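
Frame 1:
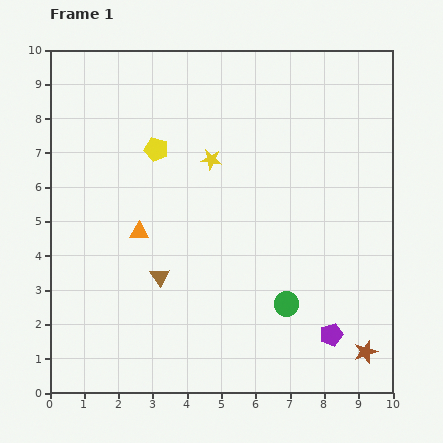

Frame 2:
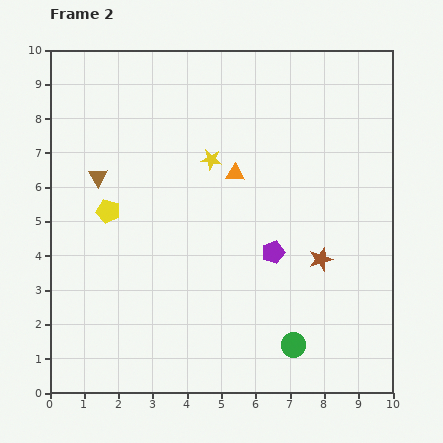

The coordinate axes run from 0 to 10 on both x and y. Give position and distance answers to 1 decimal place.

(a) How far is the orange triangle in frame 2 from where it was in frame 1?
3.3

The orange triangle moved from (2.6, 4.7) to (5.4, 6.4), a distance of √(2.8² + 1.7²) ≈ 3.3.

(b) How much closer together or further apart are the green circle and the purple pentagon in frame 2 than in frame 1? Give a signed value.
+1.2

Distance in frame 1: 1.6. Distance in frame 2: 2.8.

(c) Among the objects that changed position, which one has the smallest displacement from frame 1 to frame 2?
the green circle

(moved 1.2)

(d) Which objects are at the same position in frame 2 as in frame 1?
the yellow star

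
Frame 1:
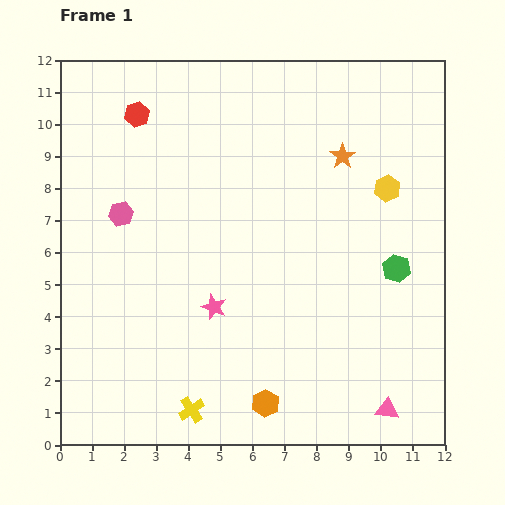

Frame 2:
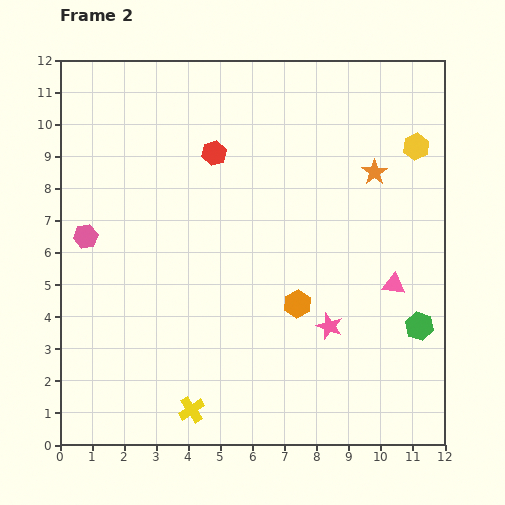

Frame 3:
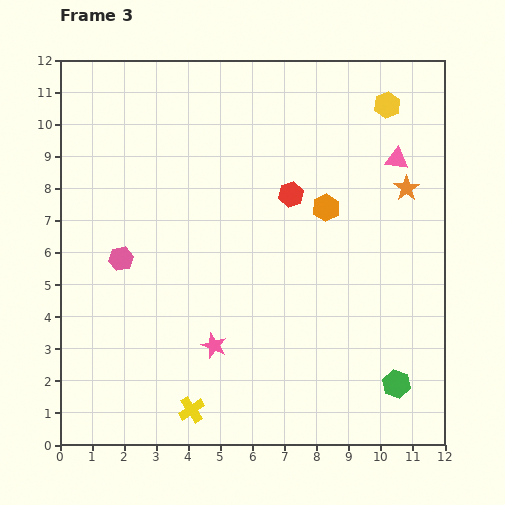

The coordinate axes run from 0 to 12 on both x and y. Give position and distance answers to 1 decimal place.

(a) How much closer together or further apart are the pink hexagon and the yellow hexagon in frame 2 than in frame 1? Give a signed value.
+2.4

Distance in frame 1: 8.3. Distance in frame 2: 10.7.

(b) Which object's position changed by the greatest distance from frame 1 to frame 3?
the pink triangle

(moved 7.8; next 6.4)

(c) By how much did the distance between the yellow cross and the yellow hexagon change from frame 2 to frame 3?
+0.5

Distance in frame 2: 10.8. Distance in frame 3: 11.3.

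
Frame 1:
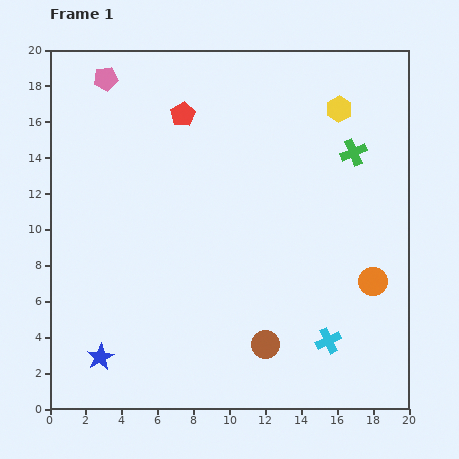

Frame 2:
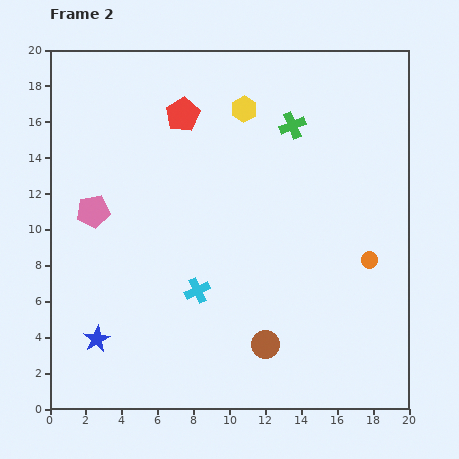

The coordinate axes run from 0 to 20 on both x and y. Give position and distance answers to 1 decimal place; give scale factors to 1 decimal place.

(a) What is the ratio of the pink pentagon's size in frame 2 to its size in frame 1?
1.4×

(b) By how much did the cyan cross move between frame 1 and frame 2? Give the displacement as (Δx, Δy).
(-7.3, 2.8)

The cyan cross was at (15.5, 3.8) in frame 1 and (8.2, 6.6) in frame 2.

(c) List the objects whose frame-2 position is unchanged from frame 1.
the red pentagon, the brown circle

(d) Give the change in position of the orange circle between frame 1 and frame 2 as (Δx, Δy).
(-0.2, 1.2)

The orange circle was at (18.0, 7.1) in frame 1 and (17.8, 8.3) in frame 2.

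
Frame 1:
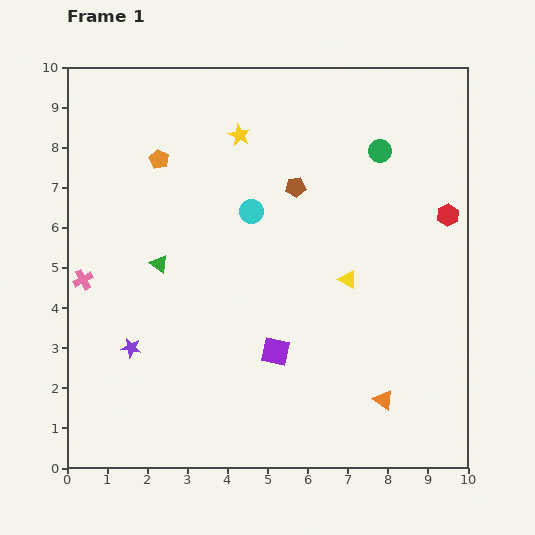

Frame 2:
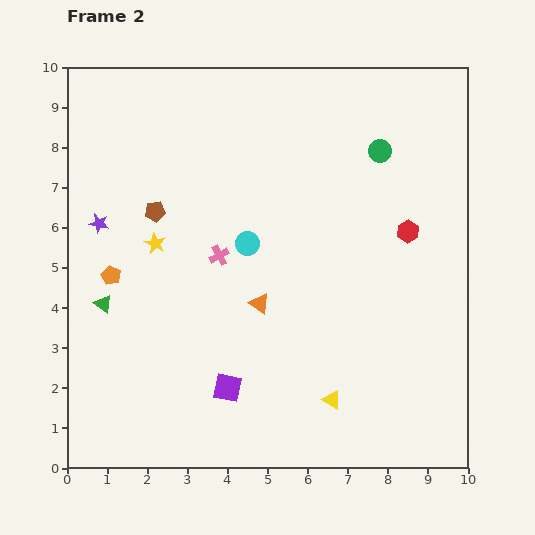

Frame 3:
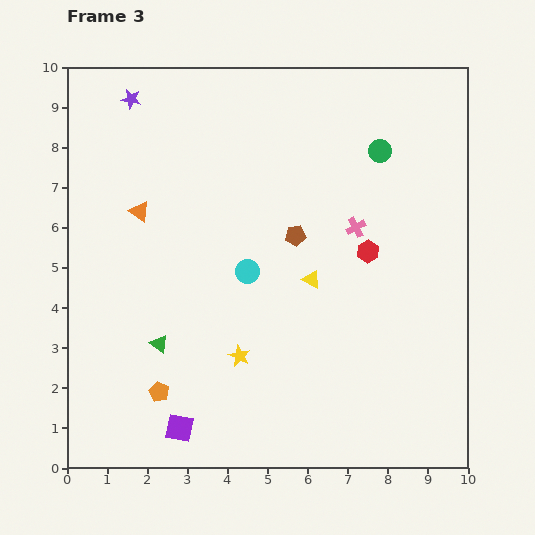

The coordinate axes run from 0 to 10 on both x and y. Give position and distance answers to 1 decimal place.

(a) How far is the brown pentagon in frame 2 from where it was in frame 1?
3.6

The brown pentagon moved from (5.7, 7.0) to (2.2, 6.4), a distance of √(3.5² + 0.6²) ≈ 3.6.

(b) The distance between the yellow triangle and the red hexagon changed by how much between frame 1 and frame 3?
-1.4

Distance in frame 1: 3.0. Distance in frame 3: 1.6.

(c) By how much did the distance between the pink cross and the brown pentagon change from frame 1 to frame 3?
-4.3

Distance in frame 1: 5.8. Distance in frame 3: 1.5.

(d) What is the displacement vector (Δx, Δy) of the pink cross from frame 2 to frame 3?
(3.4, 0.7)

The pink cross was at (3.8, 5.3) in frame 2 and (7.2, 6.0) in frame 3.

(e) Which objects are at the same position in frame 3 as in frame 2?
the green circle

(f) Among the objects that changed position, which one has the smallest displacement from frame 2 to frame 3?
the cyan circle

(moved 0.7)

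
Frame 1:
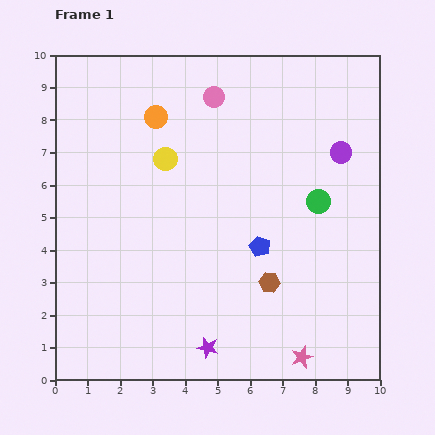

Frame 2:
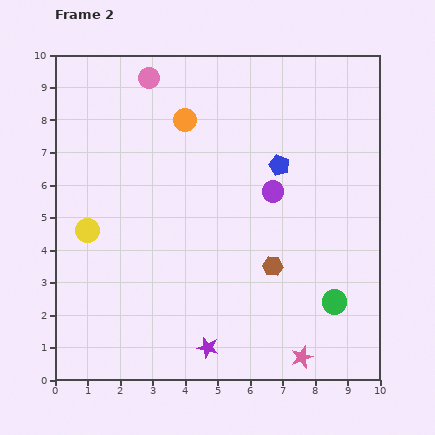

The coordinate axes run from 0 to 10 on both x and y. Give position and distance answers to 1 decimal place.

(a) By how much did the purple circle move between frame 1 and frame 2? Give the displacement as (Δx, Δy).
(-2.1, -1.2)

The purple circle was at (8.8, 7.0) in frame 1 and (6.7, 5.8) in frame 2.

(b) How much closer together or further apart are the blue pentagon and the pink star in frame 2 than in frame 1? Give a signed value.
+2.3

Distance in frame 1: 3.6. Distance in frame 2: 5.9.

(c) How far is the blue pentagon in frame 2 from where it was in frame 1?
2.6

The blue pentagon moved from (6.3, 4.1) to (6.9, 6.6), a distance of √(0.6² + 2.5²) ≈ 2.6.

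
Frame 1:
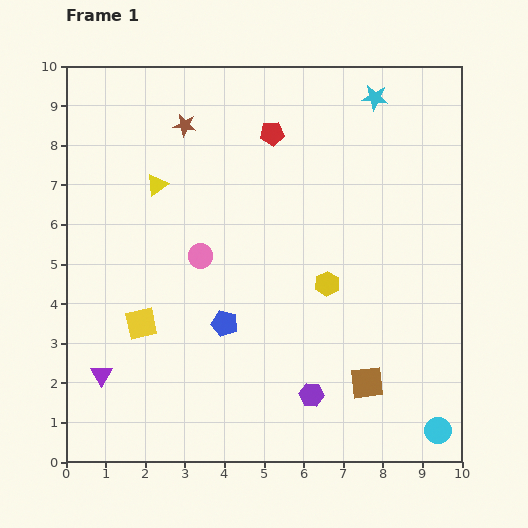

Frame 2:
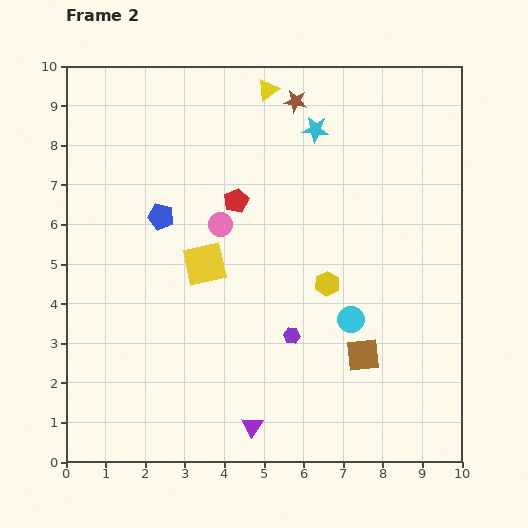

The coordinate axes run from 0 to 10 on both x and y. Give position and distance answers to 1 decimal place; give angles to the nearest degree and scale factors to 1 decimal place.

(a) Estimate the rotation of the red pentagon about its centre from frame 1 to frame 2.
20° counter-clockwise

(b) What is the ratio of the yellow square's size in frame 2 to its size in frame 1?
1.4×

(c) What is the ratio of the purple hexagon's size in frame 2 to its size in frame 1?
0.7×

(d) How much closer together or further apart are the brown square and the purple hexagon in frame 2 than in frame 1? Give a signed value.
+0.5

Distance in frame 1: 1.4. Distance in frame 2: 1.9.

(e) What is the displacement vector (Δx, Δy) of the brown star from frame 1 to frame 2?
(2.8, 0.6)

The brown star was at (3.0, 8.5) in frame 1 and (5.8, 9.1) in frame 2.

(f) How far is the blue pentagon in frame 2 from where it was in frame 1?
3.1

The blue pentagon moved from (4.0, 3.5) to (2.4, 6.2), a distance of √(1.6² + 2.7²) ≈ 3.1.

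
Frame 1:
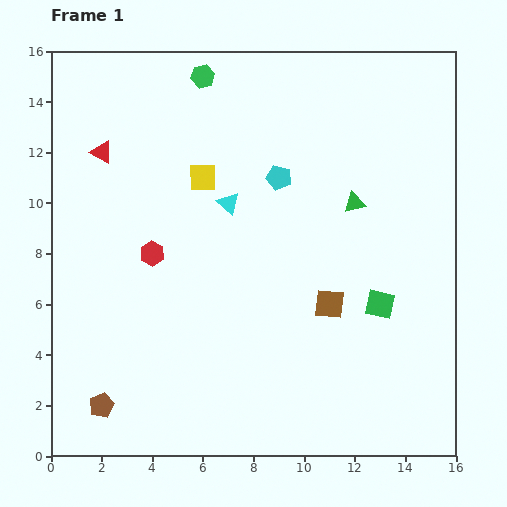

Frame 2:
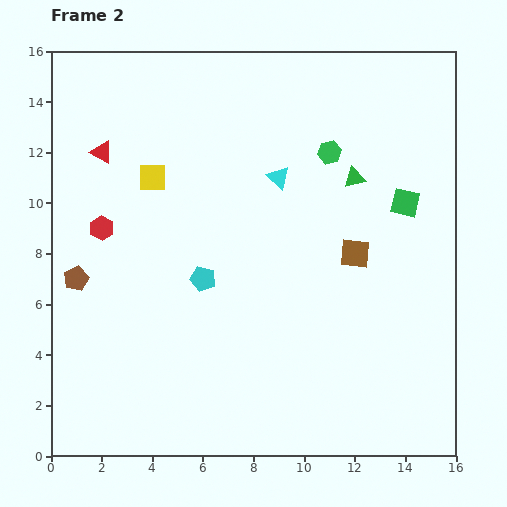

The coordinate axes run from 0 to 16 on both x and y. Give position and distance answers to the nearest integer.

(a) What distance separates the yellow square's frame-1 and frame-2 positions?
2

The yellow square moved from (6, 11) to (4, 11), a distance of √(2² + 0²) ≈ 2.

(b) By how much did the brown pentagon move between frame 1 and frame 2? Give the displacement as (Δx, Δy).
(-1, 5)

The brown pentagon was at (2, 2) in frame 1 and (1, 7) in frame 2.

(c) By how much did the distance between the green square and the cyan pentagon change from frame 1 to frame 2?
+3

Distance in frame 1: 6. Distance in frame 2: 9.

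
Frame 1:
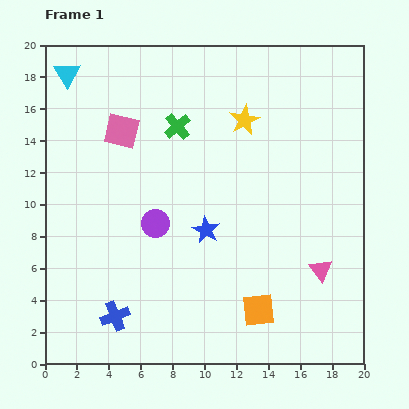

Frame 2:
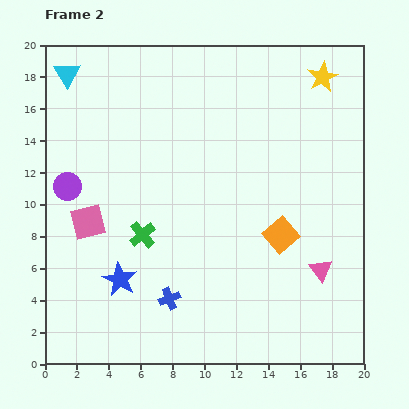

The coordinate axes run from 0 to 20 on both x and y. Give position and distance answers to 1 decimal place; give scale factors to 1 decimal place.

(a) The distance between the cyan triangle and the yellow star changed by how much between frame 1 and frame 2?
+4.5

Distance in frame 1: 11.5. Distance in frame 2: 16.0.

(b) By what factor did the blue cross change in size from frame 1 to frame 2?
0.8×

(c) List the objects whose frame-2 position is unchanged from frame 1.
the pink triangle, the cyan triangle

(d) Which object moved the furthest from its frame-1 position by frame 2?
the green cross

(moved 7.1; next 6.2)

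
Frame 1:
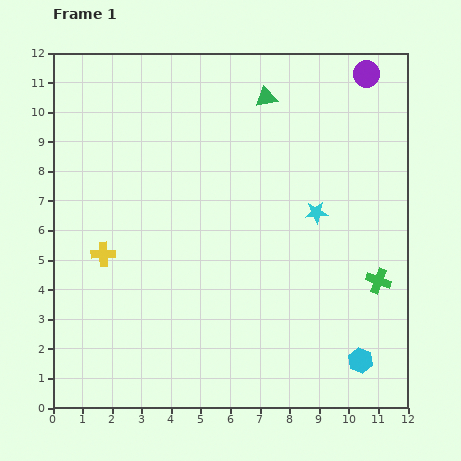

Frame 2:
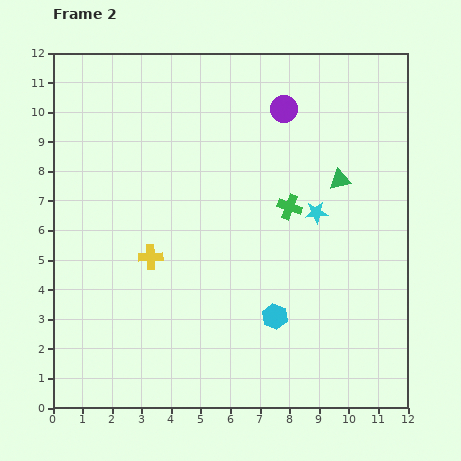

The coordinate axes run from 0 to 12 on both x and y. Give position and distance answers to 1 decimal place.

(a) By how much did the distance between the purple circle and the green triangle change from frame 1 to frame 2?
-0.4

Distance in frame 1: 3.5. Distance in frame 2: 3.1.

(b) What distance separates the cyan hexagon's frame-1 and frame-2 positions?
3.3

The cyan hexagon moved from (10.4, 1.6) to (7.5, 3.1), a distance of √(2.9² + 1.5²) ≈ 3.3.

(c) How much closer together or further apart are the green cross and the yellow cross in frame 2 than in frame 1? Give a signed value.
-4.3

Distance in frame 1: 9.3. Distance in frame 2: 5.0.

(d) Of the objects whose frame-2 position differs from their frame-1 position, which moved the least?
the yellow cross

(moved 1.6)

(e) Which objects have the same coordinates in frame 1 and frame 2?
the cyan star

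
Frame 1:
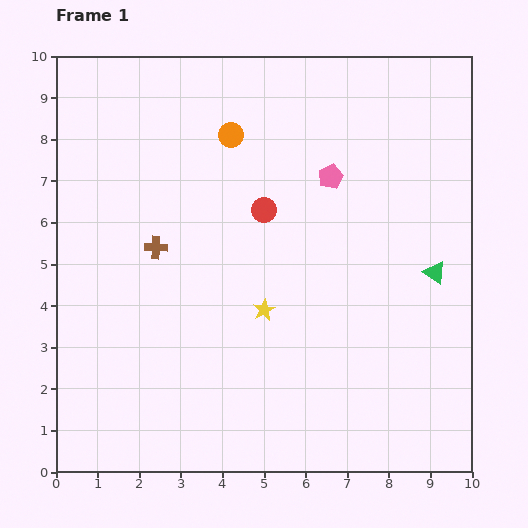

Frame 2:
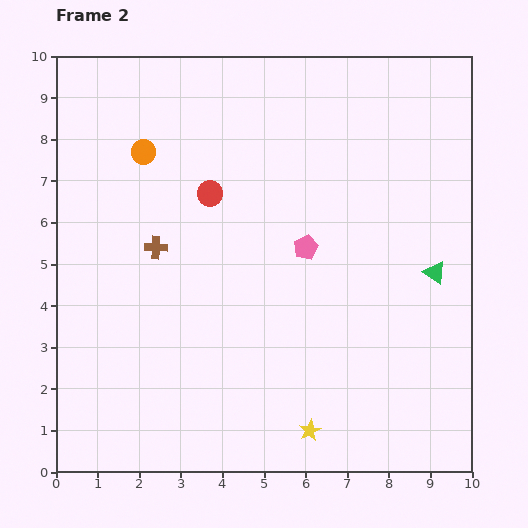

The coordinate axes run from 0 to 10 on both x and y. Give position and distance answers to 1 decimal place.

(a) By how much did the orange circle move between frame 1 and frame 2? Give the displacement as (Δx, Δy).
(-2.1, -0.4)

The orange circle was at (4.2, 8.1) in frame 1 and (2.1, 7.7) in frame 2.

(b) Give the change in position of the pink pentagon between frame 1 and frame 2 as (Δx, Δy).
(-0.6, -1.7)

The pink pentagon was at (6.6, 7.1) in frame 1 and (6.0, 5.4) in frame 2.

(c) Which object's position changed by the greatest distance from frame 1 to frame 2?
the yellow star

(moved 3.1; next 2.1)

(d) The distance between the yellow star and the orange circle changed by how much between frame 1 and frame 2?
+3.5

Distance in frame 1: 4.3. Distance in frame 2: 7.8.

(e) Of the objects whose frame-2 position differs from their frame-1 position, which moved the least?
the red circle

(moved 1.4)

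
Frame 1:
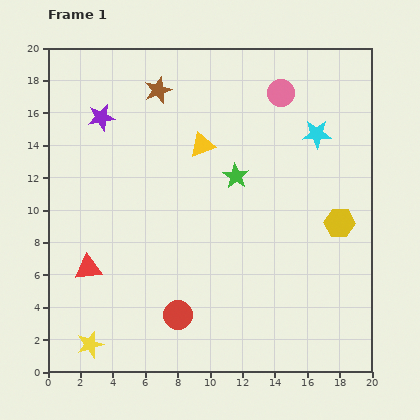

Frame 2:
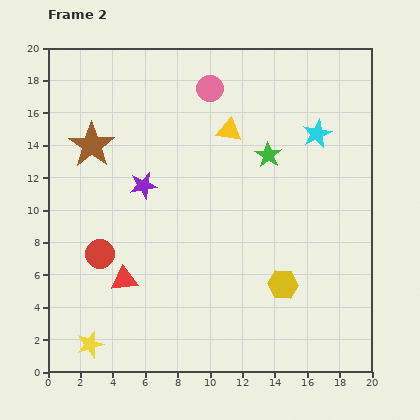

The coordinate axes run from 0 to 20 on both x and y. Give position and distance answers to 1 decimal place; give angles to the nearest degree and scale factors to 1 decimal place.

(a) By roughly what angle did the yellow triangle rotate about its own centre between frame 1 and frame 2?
29° clockwise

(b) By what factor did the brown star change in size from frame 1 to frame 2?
1.7×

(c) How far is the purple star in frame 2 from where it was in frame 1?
4.9

The purple star moved from (3.3, 15.7) to (5.9, 11.5), a distance of √(2.6² + 4.2²) ≈ 4.9.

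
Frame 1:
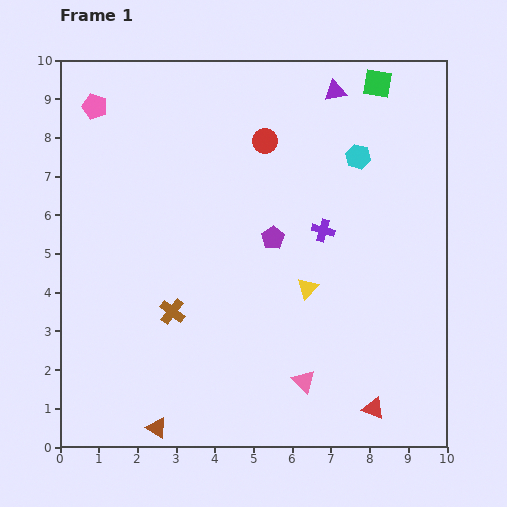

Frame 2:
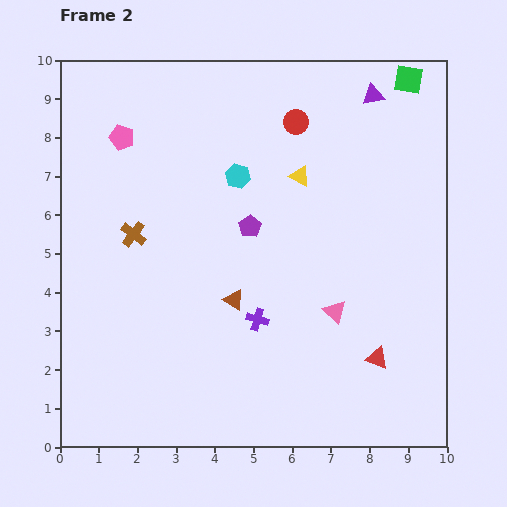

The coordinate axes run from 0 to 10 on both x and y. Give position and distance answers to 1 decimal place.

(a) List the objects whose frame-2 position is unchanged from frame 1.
none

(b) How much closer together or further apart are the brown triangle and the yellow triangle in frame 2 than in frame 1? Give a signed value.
-1.7

Distance in frame 1: 5.3. Distance in frame 2: 3.6.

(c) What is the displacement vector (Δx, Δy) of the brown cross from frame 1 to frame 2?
(-1.0, 2.0)

The brown cross was at (2.9, 3.5) in frame 1 and (1.9, 5.5) in frame 2.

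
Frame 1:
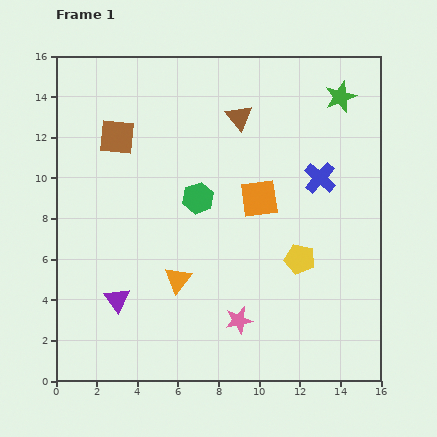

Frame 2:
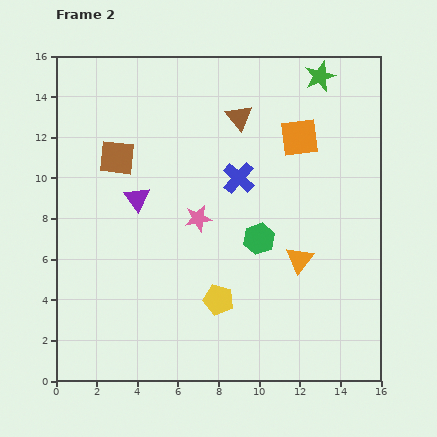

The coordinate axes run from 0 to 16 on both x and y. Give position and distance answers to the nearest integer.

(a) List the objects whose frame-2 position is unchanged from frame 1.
the brown triangle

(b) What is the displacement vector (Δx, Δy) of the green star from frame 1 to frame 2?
(-1, 1)

The green star was at (14, 14) in frame 1 and (13, 15) in frame 2.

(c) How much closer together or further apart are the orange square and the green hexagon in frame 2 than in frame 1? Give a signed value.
+2

Distance in frame 1: 3. Distance in frame 2: 5.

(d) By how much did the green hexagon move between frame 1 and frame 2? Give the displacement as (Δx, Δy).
(3, -2)

The green hexagon was at (7, 9) in frame 1 and (10, 7) in frame 2.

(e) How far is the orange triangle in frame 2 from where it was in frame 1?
6

The orange triangle moved from (6, 5) to (12, 6), a distance of √(6² + 1²) ≈ 6.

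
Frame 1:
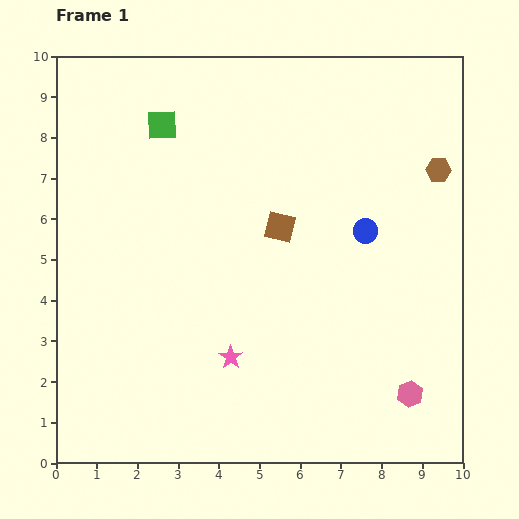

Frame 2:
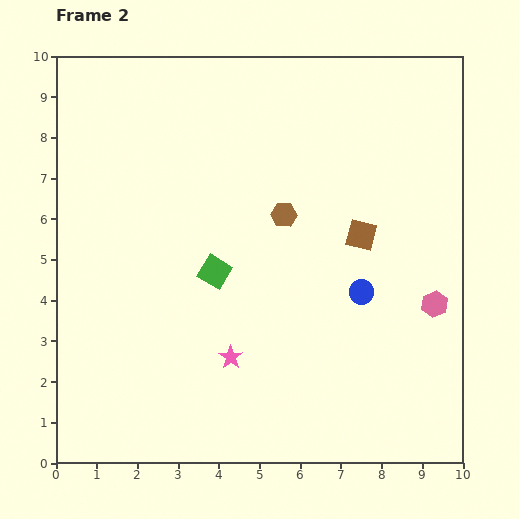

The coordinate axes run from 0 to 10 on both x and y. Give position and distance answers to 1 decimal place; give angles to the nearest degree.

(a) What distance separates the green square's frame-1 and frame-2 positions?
3.8

The green square moved from (2.6, 8.3) to (3.9, 4.7), a distance of √(1.3² + 3.6²) ≈ 3.8.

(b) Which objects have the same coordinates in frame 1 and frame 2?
the pink star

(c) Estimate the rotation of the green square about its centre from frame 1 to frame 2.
34° clockwise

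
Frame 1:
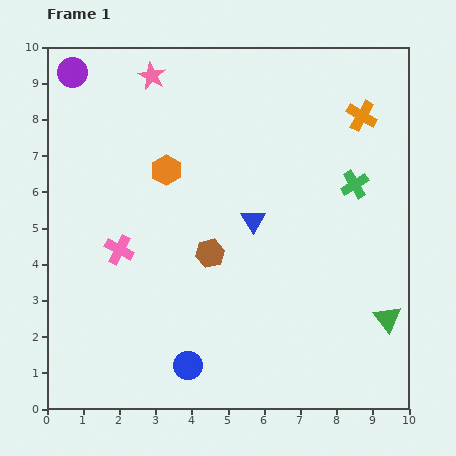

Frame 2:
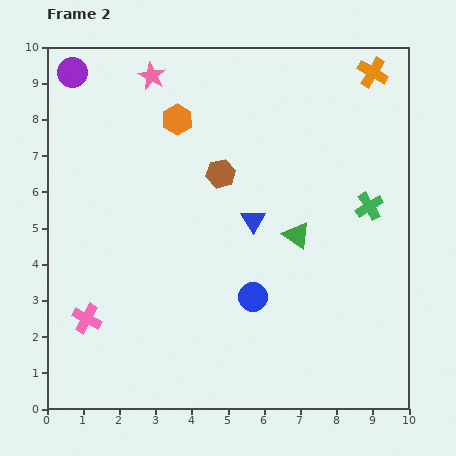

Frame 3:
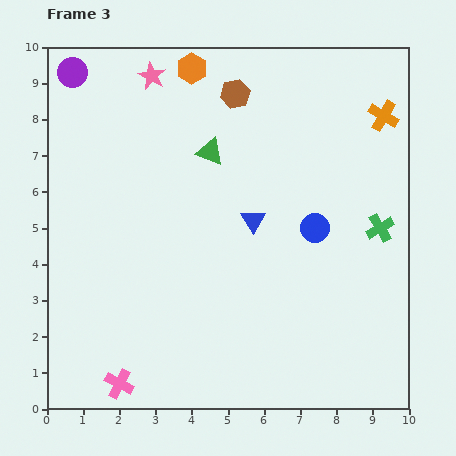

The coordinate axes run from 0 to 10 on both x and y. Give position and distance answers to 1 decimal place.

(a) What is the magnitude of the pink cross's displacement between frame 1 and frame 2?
2.1

The pink cross moved from (2.0, 4.4) to (1.1, 2.5), a distance of √(0.9² + 1.9²) ≈ 2.1.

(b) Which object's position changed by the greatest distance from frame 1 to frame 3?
the green triangle

(moved 6.7; next 5.2)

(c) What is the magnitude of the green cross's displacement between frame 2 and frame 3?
0.7

The green cross moved from (8.9, 5.6) to (9.2, 5.0), a distance of √(0.3² + 0.6²) ≈ 0.7.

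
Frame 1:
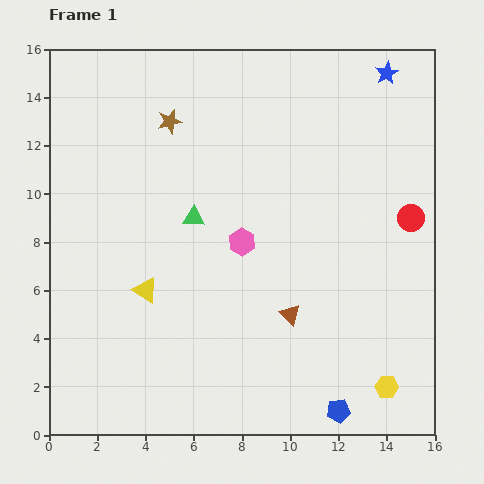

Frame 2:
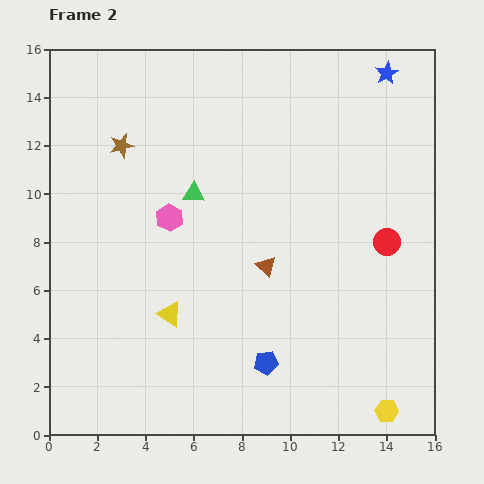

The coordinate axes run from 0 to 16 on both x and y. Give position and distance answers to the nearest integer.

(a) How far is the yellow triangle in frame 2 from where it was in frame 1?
1

The yellow triangle moved from (4, 6) to (5, 5), a distance of √(1² + 1²) ≈ 1.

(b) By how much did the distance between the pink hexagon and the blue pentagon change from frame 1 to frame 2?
-1

Distance in frame 1: 8. Distance in frame 2: 7.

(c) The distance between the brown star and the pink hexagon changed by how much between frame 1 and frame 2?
-2

Distance in frame 1: 6. Distance in frame 2: 4.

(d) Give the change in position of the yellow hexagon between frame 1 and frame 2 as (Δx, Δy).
(0, -1)

The yellow hexagon was at (14, 2) in frame 1 and (14, 1) in frame 2.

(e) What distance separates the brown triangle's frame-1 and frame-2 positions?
2

The brown triangle moved from (10, 5) to (9, 7), a distance of √(1² + 2²) ≈ 2.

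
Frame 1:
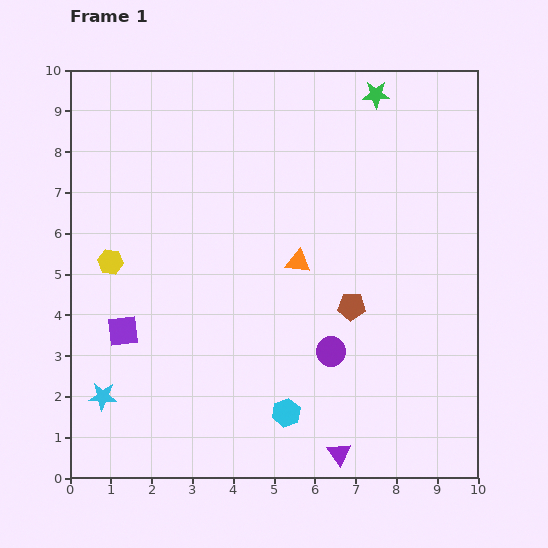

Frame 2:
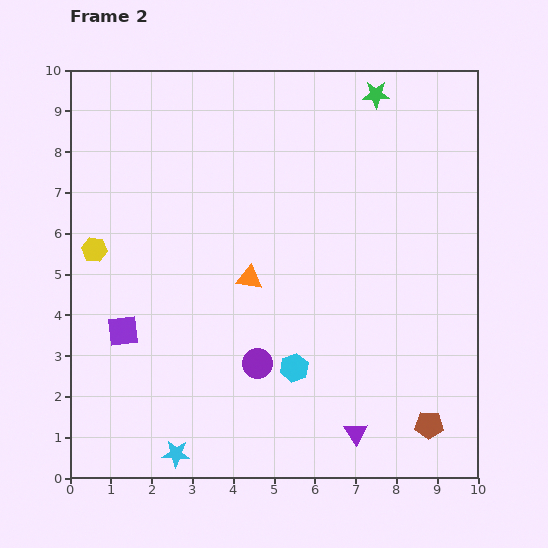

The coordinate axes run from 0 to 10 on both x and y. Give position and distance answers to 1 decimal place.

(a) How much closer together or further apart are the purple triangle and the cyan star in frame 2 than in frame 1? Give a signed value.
-1.6

Distance in frame 1: 6.0. Distance in frame 2: 4.4.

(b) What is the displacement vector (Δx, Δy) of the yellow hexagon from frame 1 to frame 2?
(-0.4, 0.3)

The yellow hexagon was at (1.0, 5.3) in frame 1 and (0.6, 5.6) in frame 2.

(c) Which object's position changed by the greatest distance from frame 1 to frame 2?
the brown pentagon

(moved 3.5; next 2.3)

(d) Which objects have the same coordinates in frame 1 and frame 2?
the purple square, the green star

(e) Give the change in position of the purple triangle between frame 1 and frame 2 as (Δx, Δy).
(0.4, 0.5)

The purple triangle was at (6.6, 0.6) in frame 1 and (7.0, 1.1) in frame 2.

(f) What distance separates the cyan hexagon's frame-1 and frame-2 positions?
1.1

The cyan hexagon moved from (5.3, 1.6) to (5.5, 2.7), a distance of √(0.2² + 1.1²) ≈ 1.1.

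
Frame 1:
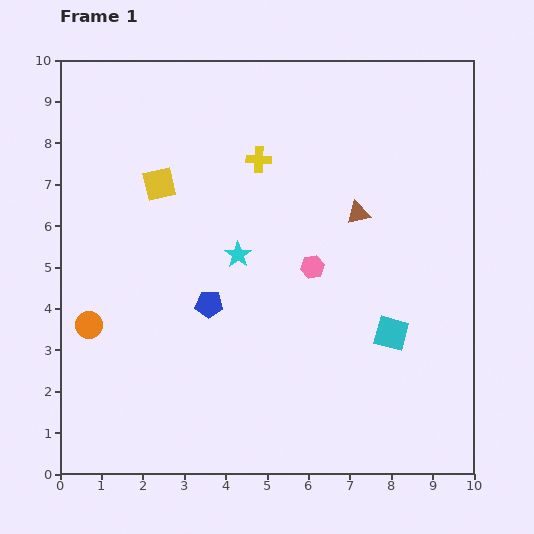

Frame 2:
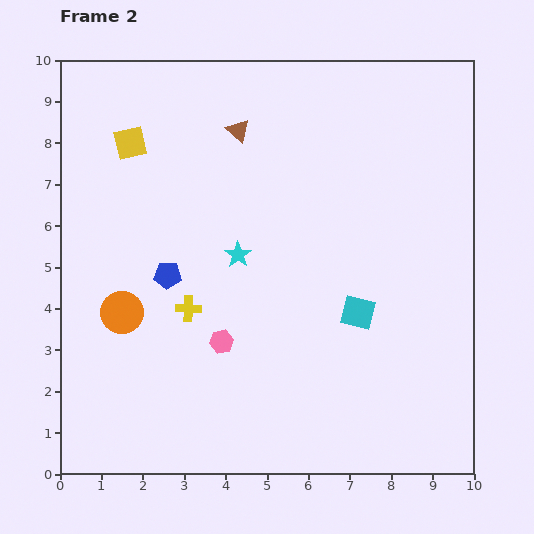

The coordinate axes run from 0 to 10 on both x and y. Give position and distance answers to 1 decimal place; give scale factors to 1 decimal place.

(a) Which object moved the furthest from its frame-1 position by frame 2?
the yellow cross

(moved 4.0; next 3.5)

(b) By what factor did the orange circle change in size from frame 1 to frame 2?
1.6×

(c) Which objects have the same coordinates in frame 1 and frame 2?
the cyan star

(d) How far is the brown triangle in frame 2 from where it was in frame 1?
3.5

The brown triangle moved from (7.2, 6.3) to (4.3, 8.3), a distance of √(2.9² + 2.0²) ≈ 3.5.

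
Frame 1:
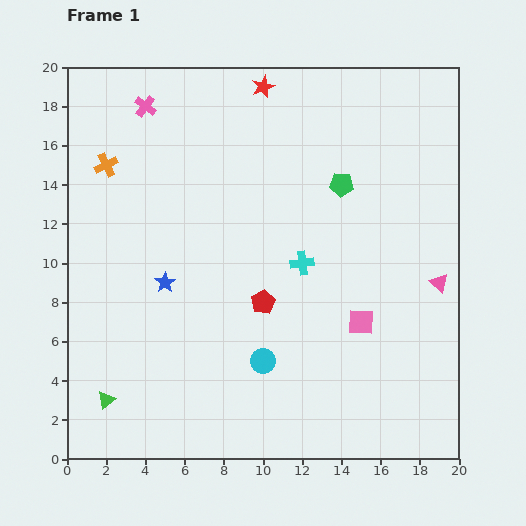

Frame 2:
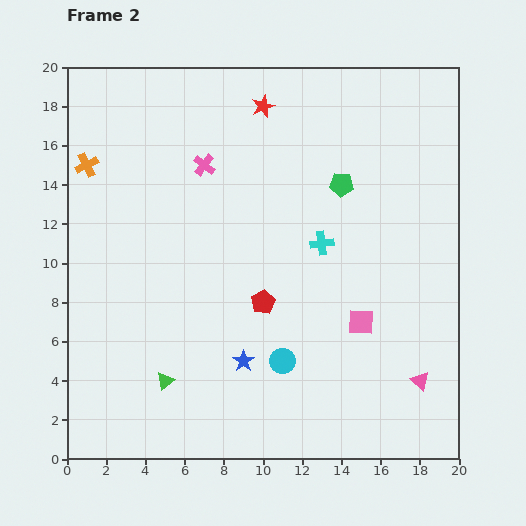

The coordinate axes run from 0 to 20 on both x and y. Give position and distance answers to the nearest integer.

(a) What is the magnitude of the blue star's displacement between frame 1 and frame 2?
6

The blue star moved from (5, 9) to (9, 5), a distance of √(4² + 4²) ≈ 6.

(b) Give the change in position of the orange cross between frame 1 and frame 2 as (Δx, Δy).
(-1, 0)

The orange cross was at (2, 15) in frame 1 and (1, 15) in frame 2.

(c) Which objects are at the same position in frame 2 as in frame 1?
the red pentagon, the pink square, the green pentagon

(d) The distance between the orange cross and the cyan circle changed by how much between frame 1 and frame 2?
+1

Distance in frame 1: 13. Distance in frame 2: 14.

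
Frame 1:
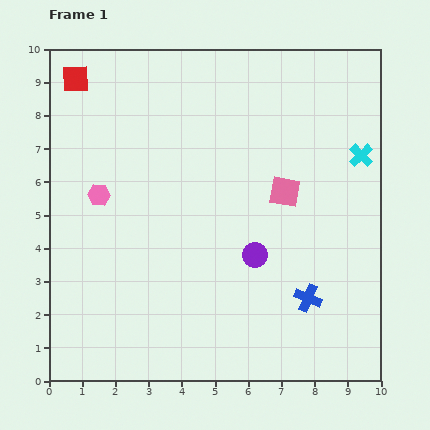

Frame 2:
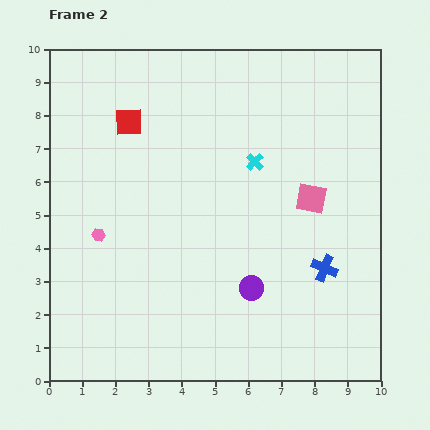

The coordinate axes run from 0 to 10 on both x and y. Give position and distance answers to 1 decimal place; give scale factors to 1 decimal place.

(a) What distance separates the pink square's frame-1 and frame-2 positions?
0.8

The pink square moved from (7.1, 5.7) to (7.9, 5.5), a distance of √(0.8² + 0.2²) ≈ 0.8.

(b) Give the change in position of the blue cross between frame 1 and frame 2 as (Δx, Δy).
(0.5, 0.9)

The blue cross was at (7.8, 2.5) in frame 1 and (8.3, 3.4) in frame 2.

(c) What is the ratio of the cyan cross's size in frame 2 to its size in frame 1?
0.8×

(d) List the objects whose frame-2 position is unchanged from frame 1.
none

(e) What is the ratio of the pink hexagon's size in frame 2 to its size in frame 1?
0.6×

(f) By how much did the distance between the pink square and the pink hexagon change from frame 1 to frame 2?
+0.9

Distance in frame 1: 5.6. Distance in frame 2: 6.5.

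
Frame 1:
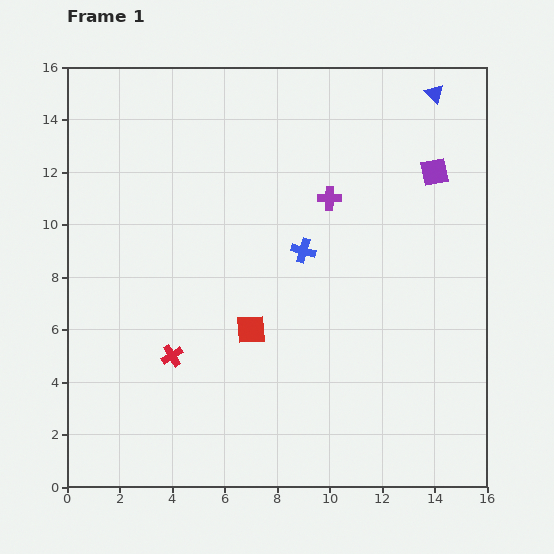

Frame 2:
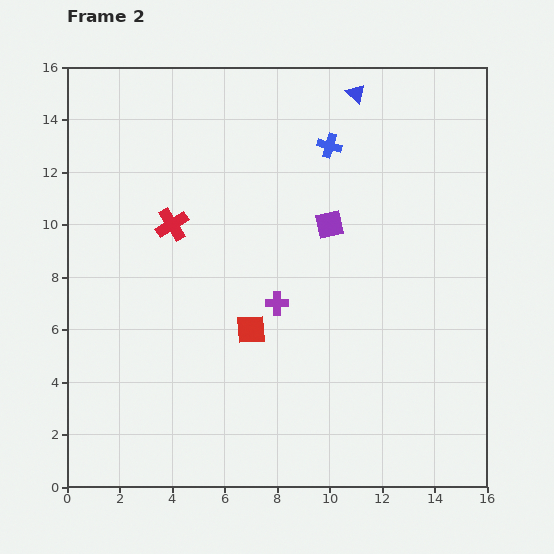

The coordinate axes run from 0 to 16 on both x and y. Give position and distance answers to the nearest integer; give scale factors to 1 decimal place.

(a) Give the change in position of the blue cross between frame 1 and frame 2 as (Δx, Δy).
(1, 4)

The blue cross was at (9, 9) in frame 1 and (10, 13) in frame 2.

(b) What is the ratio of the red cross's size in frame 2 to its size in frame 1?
1.5×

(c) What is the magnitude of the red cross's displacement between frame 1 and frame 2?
5

The red cross moved from (4, 5) to (4, 10), a distance of √(0² + 5²) ≈ 5.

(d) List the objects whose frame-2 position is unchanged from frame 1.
the red square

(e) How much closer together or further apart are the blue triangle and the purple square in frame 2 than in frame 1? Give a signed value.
+2

Distance in frame 1: 3. Distance in frame 2: 5.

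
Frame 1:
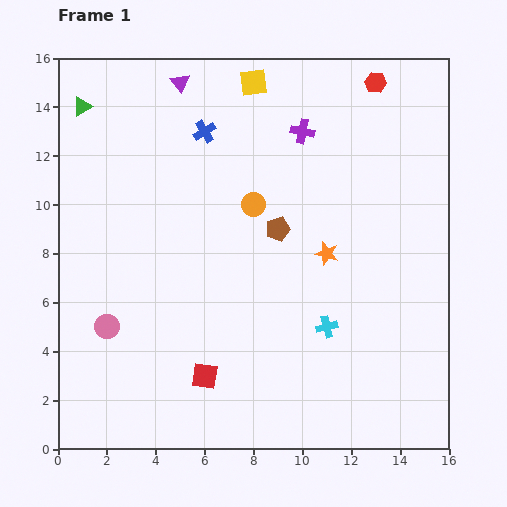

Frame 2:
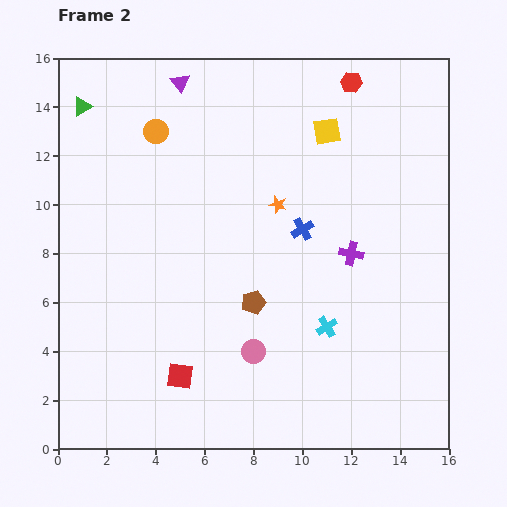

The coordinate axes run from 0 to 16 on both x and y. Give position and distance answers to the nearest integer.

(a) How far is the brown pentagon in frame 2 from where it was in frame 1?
3

The brown pentagon moved from (9, 9) to (8, 6), a distance of √(1² + 3²) ≈ 3.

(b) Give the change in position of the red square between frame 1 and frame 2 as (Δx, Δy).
(-1, 0)

The red square was at (6, 3) in frame 1 and (5, 3) in frame 2.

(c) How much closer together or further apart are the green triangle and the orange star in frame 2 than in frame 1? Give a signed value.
-3

Distance in frame 1: 12. Distance in frame 2: 9.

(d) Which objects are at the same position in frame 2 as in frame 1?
the purple triangle, the cyan cross, the green triangle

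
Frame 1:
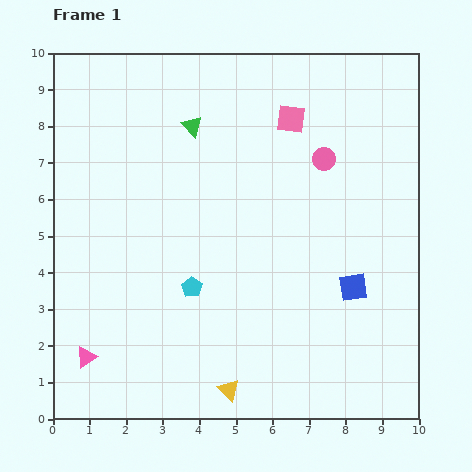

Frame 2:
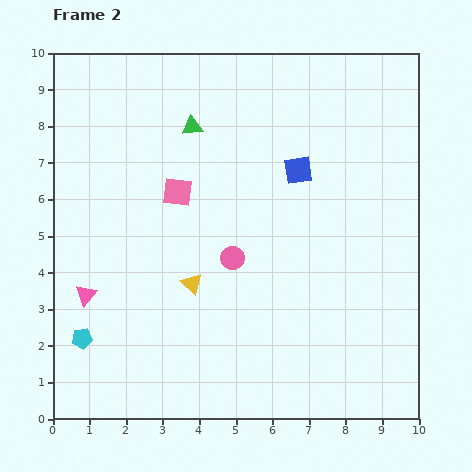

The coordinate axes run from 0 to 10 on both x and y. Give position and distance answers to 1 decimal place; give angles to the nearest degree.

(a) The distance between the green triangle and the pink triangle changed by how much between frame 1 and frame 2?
-1.5

Distance in frame 1: 6.9. Distance in frame 2: 5.4.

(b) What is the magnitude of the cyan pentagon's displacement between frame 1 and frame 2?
3.3

The cyan pentagon moved from (3.8, 3.6) to (0.8, 2.2), a distance of √(3.0² + 1.4²) ≈ 3.3.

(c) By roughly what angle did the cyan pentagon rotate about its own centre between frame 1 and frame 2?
28° clockwise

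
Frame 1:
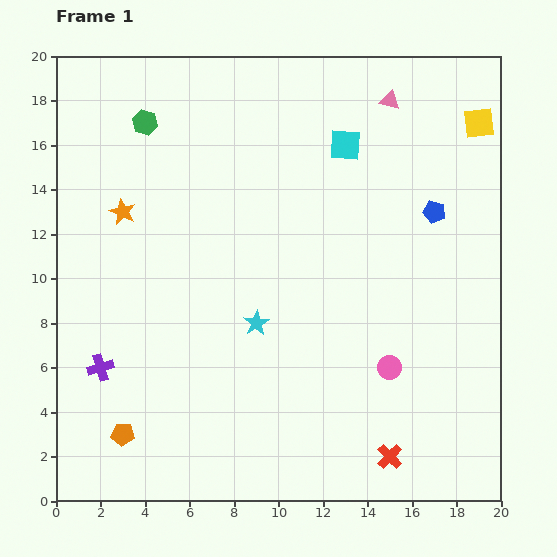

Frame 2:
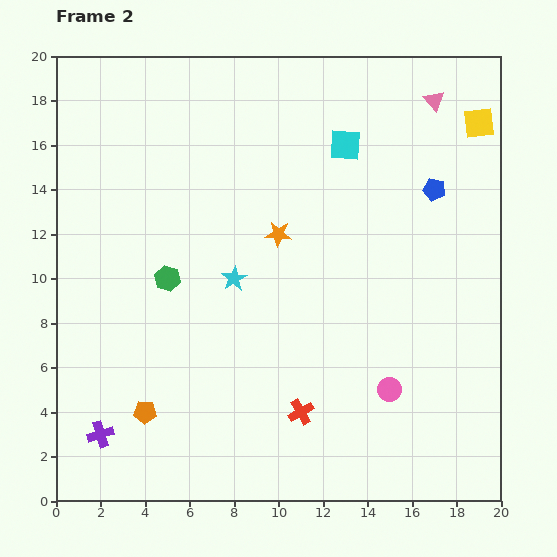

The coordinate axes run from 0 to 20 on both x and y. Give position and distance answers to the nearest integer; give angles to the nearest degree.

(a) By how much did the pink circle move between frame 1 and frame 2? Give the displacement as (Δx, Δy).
(0, -1)

The pink circle was at (15, 6) in frame 1 and (15, 5) in frame 2.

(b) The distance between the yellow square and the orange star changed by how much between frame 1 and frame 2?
-6

Distance in frame 1: 16. Distance in frame 2: 10.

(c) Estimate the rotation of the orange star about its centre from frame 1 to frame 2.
21° counter-clockwise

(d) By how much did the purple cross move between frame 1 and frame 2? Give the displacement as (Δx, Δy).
(0, -3)

The purple cross was at (2, 6) in frame 1 and (2, 3) in frame 2.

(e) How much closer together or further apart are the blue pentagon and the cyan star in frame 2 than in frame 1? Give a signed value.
+1

Distance in frame 1: 9. Distance in frame 2: 10.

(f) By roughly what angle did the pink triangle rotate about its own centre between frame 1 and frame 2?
32° clockwise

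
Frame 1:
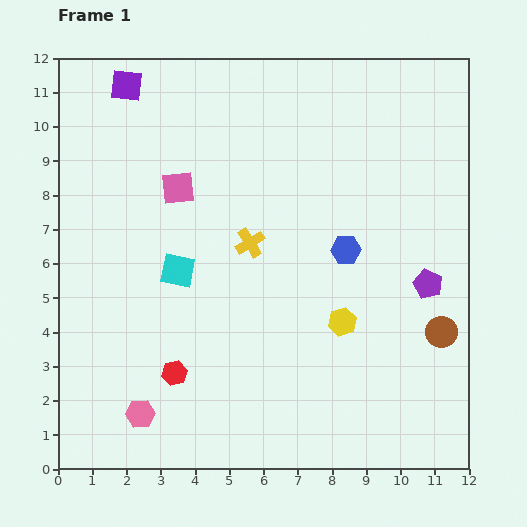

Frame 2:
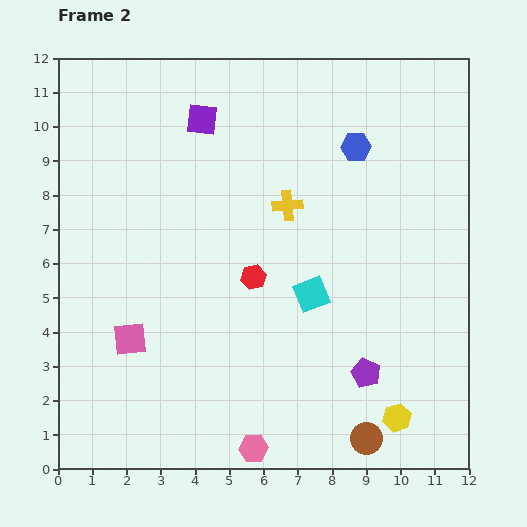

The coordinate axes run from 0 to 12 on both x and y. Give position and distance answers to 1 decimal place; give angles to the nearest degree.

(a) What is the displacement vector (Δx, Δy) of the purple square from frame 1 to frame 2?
(2.2, -1.0)

The purple square was at (2.0, 11.2) in frame 1 and (4.2, 10.2) in frame 2.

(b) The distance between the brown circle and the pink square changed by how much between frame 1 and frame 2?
-1.3

Distance in frame 1: 8.8. Distance in frame 2: 7.5.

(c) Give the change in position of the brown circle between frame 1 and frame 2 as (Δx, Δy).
(-2.2, -3.1)

The brown circle was at (11.2, 4.0) in frame 1 and (9.0, 0.9) in frame 2.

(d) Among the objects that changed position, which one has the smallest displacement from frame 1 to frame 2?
the yellow cross

(moved 1.6)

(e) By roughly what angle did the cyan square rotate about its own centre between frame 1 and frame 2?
32° counter-clockwise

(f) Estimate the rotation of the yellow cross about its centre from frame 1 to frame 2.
27° clockwise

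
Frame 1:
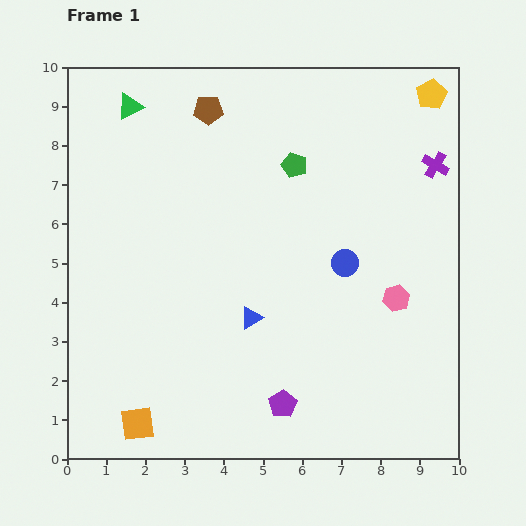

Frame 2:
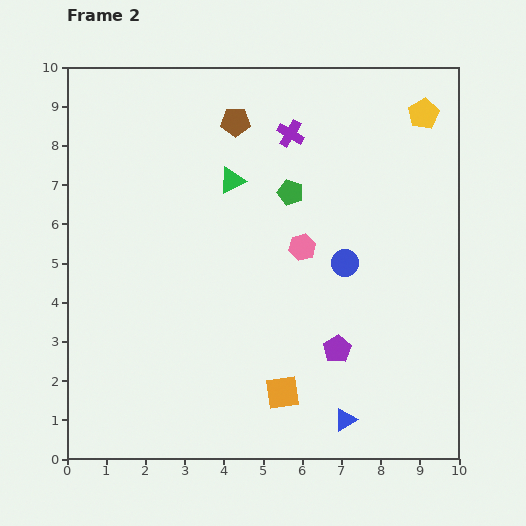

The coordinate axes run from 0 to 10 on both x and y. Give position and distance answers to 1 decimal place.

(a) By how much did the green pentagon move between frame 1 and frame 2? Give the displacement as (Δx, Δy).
(-0.1, -0.7)

The green pentagon was at (5.8, 7.5) in frame 1 and (5.7, 6.8) in frame 2.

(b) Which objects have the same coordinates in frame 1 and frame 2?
the blue circle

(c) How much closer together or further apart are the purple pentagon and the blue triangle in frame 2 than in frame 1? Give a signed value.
-0.5

Distance in frame 1: 2.3. Distance in frame 2: 1.8.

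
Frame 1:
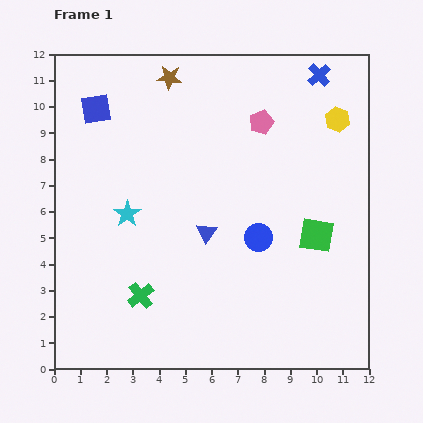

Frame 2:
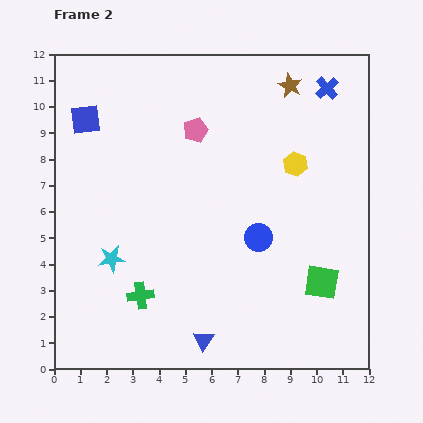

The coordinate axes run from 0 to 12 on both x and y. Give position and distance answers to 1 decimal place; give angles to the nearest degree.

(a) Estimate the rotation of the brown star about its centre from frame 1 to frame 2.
19° clockwise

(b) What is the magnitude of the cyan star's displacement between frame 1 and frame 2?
1.8

The cyan star moved from (2.8, 5.9) to (2.2, 4.2), a distance of √(0.6² + 1.7²) ≈ 1.8.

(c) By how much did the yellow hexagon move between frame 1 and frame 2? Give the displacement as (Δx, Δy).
(-1.6, -1.7)

The yellow hexagon was at (10.8, 9.5) in frame 1 and (9.2, 7.8) in frame 2.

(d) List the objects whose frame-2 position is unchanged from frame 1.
the blue circle, the green cross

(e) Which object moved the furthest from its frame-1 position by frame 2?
the brown star

(moved 4.6; next 4.1)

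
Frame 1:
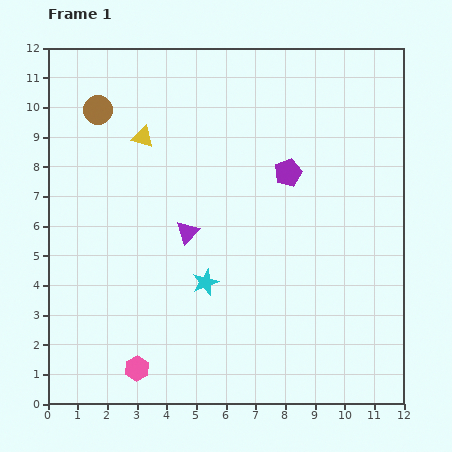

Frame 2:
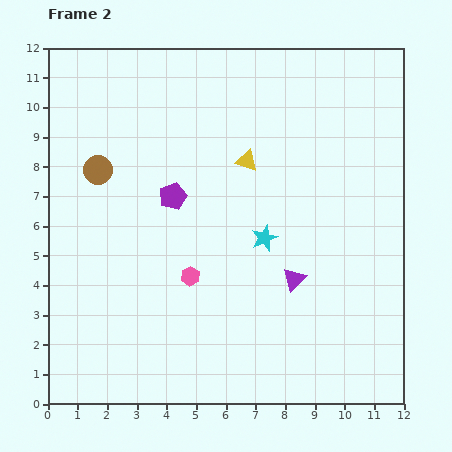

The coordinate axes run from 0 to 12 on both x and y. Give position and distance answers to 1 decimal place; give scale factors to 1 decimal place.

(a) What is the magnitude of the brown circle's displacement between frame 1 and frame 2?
2.0

The brown circle moved from (1.7, 9.9) to (1.7, 7.9), a distance of √(0.0² + 2.0²) ≈ 2.0.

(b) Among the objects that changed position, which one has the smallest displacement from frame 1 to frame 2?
the brown circle

(moved 2.0)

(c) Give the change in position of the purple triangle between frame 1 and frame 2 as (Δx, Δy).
(3.6, -1.6)

The purple triangle was at (4.7, 5.8) in frame 1 and (8.3, 4.2) in frame 2.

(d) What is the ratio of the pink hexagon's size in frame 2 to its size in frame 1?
0.8×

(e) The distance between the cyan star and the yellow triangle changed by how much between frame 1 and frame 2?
-2.6

Distance in frame 1: 5.3. Distance in frame 2: 2.7.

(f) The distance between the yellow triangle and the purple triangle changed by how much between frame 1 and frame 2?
+0.8

Distance in frame 1: 3.5. Distance in frame 2: 4.3.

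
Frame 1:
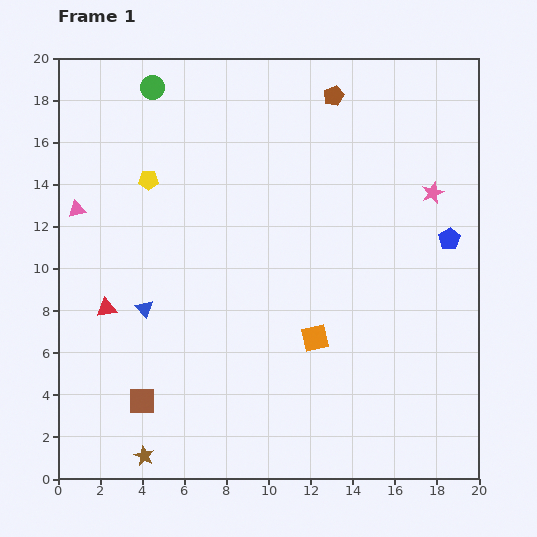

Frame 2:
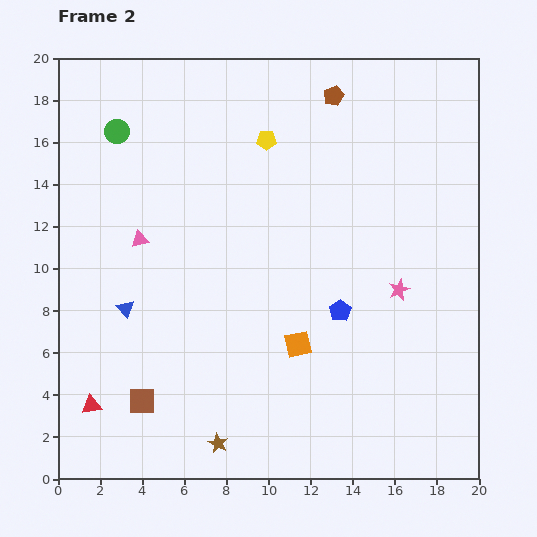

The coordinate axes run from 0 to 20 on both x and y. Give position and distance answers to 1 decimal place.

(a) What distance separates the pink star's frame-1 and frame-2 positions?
4.9

The pink star moved from (17.8, 13.6) to (16.2, 9.0), a distance of √(1.6² + 4.6²) ≈ 4.9.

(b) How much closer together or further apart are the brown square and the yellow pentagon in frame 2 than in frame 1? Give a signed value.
+3.2

Distance in frame 1: 10.5. Distance in frame 2: 13.7.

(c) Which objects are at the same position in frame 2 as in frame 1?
the brown pentagon, the brown square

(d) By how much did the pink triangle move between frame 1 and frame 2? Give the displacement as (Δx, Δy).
(3.0, -1.4)

The pink triangle was at (0.9, 12.8) in frame 1 and (3.9, 11.4) in frame 2.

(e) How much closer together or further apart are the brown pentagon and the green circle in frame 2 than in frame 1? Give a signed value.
+1.8

Distance in frame 1: 8.6. Distance in frame 2: 10.4.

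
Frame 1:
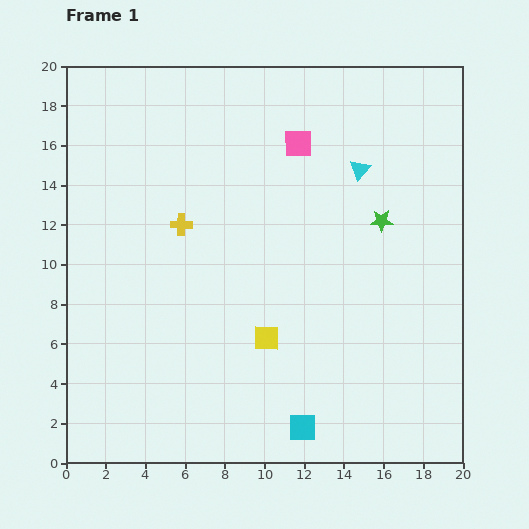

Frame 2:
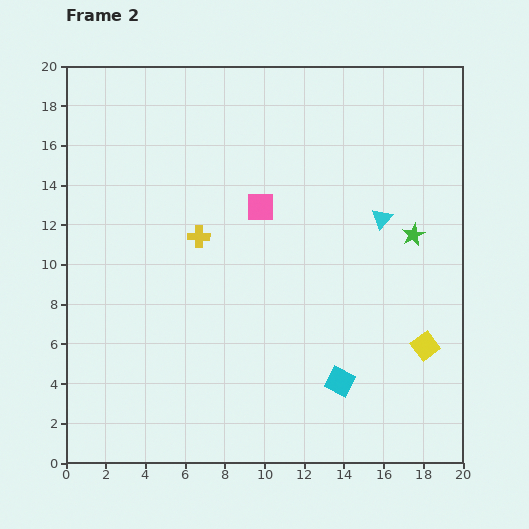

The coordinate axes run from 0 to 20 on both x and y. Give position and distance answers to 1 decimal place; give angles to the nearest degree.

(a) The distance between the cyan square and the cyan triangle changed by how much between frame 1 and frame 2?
-4.8

Distance in frame 1: 13.3. Distance in frame 2: 8.5.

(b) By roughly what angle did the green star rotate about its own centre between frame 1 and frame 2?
24° counter-clockwise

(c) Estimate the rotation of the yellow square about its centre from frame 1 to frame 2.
38° counter-clockwise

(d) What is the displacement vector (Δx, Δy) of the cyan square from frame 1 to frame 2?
(1.9, 2.3)

The cyan square was at (11.9, 1.8) in frame 1 and (13.8, 4.1) in frame 2.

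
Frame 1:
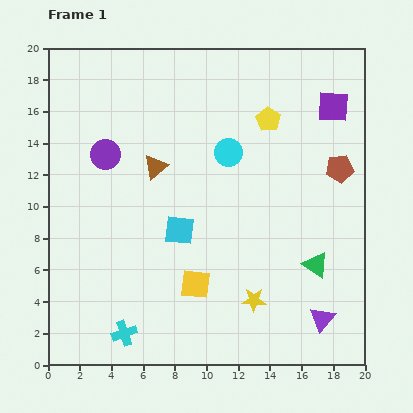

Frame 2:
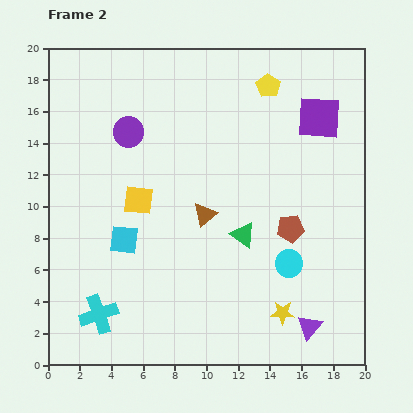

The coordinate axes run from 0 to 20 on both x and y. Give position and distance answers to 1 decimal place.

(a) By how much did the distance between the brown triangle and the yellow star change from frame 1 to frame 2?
-2.5

Distance in frame 1: 10.4. Distance in frame 2: 7.9.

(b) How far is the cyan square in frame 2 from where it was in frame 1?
3.6

The cyan square moved from (8.3, 8.5) to (4.8, 7.9), a distance of √(3.5² + 0.6²) ≈ 3.6.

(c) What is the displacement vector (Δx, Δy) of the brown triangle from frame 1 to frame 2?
(3.1, -3.0)

The brown triangle was at (6.8, 12.5) in frame 1 and (9.9, 9.5) in frame 2.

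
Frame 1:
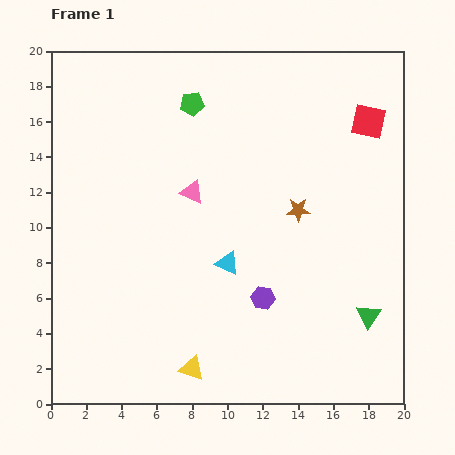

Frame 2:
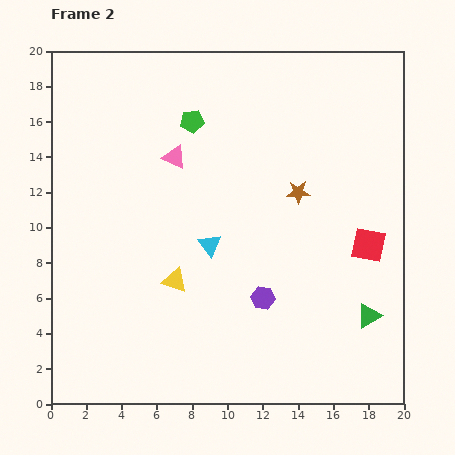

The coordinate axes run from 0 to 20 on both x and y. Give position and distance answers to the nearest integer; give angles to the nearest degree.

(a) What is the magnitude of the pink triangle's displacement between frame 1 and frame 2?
2

The pink triangle moved from (8, 12) to (7, 14), a distance of √(1² + 2²) ≈ 2.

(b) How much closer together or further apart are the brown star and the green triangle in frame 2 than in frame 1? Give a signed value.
+1

Distance in frame 1: 7. Distance in frame 2: 8.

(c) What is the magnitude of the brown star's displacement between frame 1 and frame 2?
1

The brown star moved from (14, 11) to (14, 12), a distance of √(0² + 1²) ≈ 1.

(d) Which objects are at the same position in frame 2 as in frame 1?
the purple hexagon, the green triangle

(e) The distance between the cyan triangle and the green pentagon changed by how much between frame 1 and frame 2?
-2

Distance in frame 1: 9. Distance in frame 2: 7.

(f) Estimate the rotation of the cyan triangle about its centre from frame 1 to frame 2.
27° clockwise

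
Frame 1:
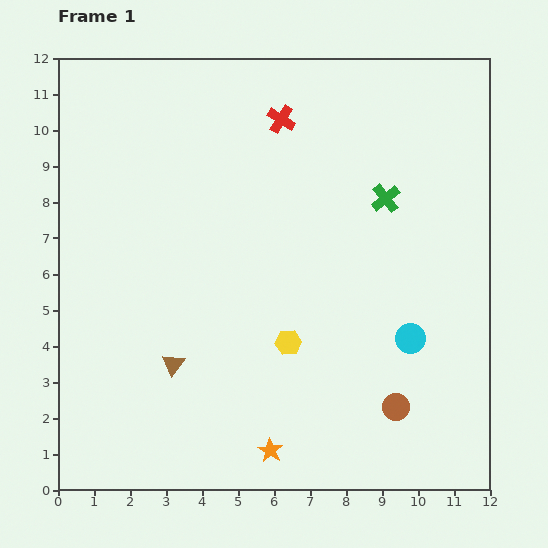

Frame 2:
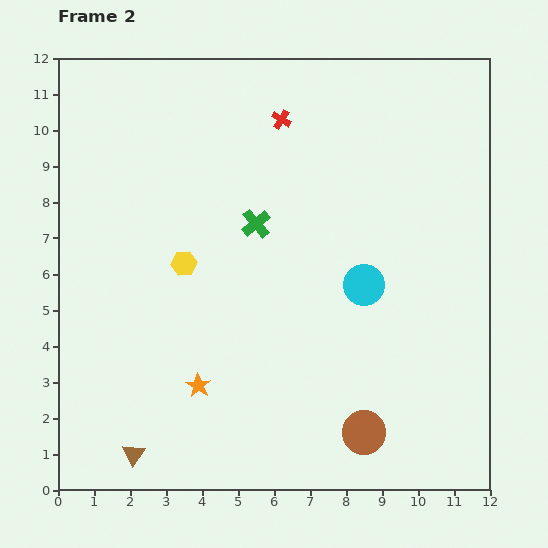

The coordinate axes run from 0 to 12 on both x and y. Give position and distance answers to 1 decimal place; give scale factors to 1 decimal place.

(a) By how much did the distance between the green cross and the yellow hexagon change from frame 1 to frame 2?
-2.5

Distance in frame 1: 4.8. Distance in frame 2: 2.3.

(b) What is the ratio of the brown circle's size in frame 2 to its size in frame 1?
1.6×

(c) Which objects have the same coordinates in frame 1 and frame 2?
the red cross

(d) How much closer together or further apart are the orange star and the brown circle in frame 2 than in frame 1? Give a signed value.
+1.1

Distance in frame 1: 3.7. Distance in frame 2: 4.8.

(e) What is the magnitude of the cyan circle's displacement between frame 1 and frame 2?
2.0

The cyan circle moved from (9.8, 4.2) to (8.5, 5.7), a distance of √(1.3² + 1.5²) ≈ 2.0.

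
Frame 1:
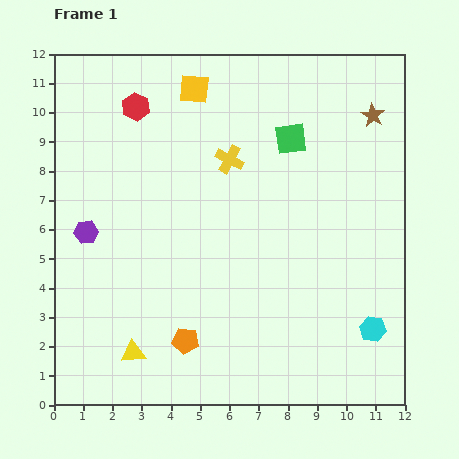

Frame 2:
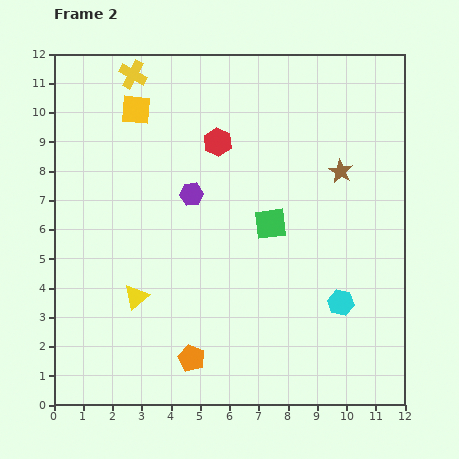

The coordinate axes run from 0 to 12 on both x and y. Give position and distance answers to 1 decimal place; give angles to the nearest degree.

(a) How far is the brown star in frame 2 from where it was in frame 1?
2.2

The brown star moved from (10.9, 9.9) to (9.8, 8.0), a distance of √(1.1² + 1.9²) ≈ 2.2.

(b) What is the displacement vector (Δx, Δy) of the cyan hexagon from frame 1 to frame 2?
(-1.1, 0.9)

The cyan hexagon was at (10.9, 2.6) in frame 1 and (9.8, 3.5) in frame 2.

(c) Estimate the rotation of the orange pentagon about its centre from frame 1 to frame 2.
16° clockwise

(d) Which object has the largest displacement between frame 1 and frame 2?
the yellow cross

(moved 4.4; next 3.8)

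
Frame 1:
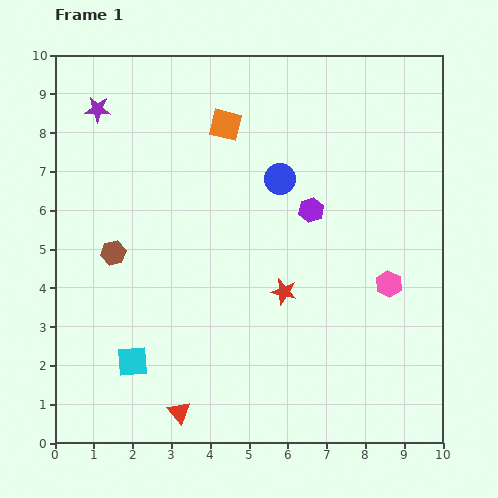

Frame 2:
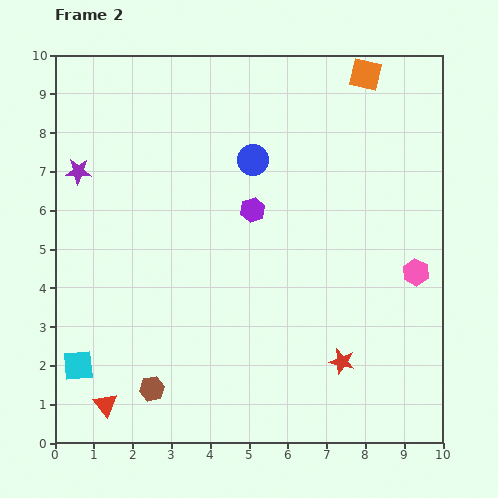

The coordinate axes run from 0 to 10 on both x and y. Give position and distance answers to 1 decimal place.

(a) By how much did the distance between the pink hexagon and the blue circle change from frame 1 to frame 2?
+1.2

Distance in frame 1: 3.9. Distance in frame 2: 5.1.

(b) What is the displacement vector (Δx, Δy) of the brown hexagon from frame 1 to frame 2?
(1.0, -3.5)

The brown hexagon was at (1.5, 4.9) in frame 1 and (2.5, 1.4) in frame 2.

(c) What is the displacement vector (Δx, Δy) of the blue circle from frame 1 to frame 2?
(-0.7, 0.5)

The blue circle was at (5.8, 6.8) in frame 1 and (5.1, 7.3) in frame 2.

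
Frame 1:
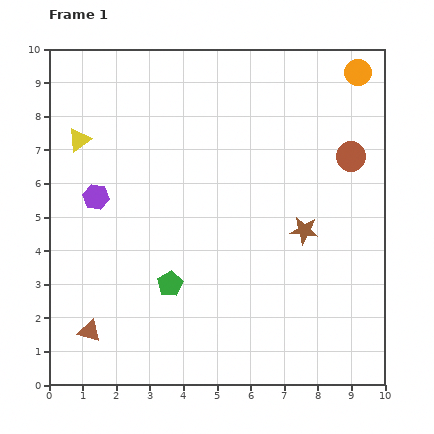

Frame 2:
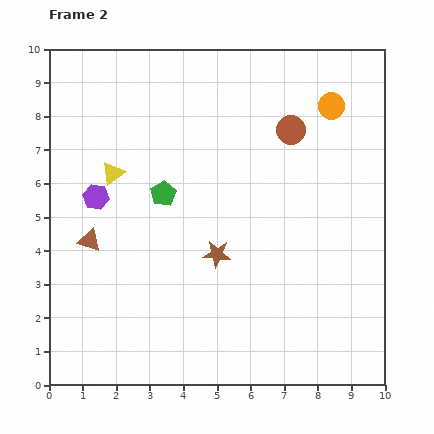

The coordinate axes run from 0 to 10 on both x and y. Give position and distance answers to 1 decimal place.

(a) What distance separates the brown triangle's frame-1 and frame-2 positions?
2.7

The brown triangle moved from (1.2, 1.6) to (1.2, 4.3), a distance of √(0.0² + 2.7²) ≈ 2.7.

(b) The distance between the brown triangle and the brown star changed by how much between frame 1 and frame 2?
-3.3

Distance in frame 1: 7.1. Distance in frame 2: 3.8.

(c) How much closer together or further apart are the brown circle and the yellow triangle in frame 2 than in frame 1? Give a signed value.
-2.6

Distance in frame 1: 8.1. Distance in frame 2: 5.5.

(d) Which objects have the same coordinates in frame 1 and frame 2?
the purple hexagon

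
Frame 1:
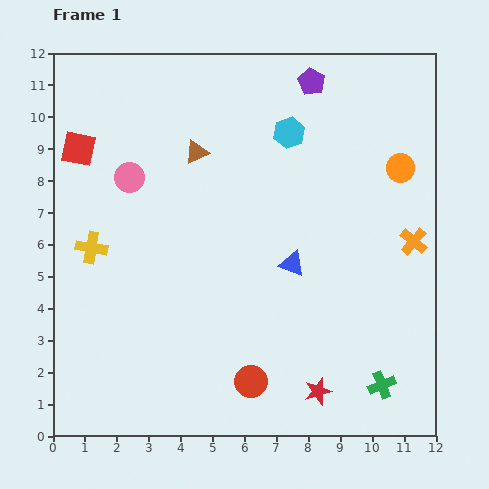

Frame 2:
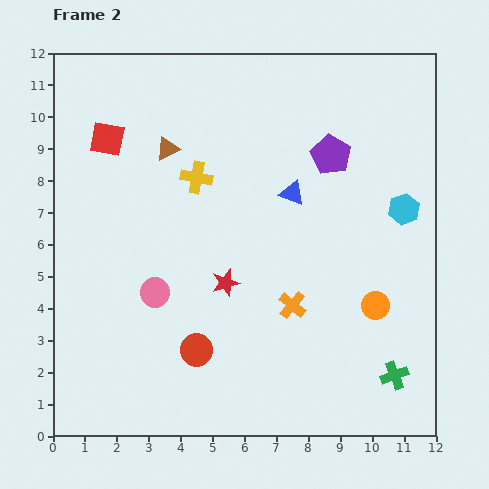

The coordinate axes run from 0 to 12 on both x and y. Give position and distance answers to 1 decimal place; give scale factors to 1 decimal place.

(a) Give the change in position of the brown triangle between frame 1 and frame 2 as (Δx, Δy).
(-0.9, 0.1)

The brown triangle was at (4.5, 8.9) in frame 1 and (3.6, 9.0) in frame 2.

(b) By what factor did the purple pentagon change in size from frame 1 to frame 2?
1.5×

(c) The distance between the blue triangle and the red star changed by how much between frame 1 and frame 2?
-0.6

Distance in frame 1: 4.1. Distance in frame 2: 3.5.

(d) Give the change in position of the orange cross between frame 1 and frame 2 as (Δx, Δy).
(-3.8, -2.0)

The orange cross was at (11.3, 6.1) in frame 1 and (7.5, 4.1) in frame 2.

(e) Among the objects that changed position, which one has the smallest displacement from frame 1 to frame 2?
the green cross

(moved 0.5)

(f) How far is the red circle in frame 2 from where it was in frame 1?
2.0

The red circle moved from (6.2, 1.7) to (4.5, 2.7), a distance of √(1.7² + 1.0²) ≈ 2.0.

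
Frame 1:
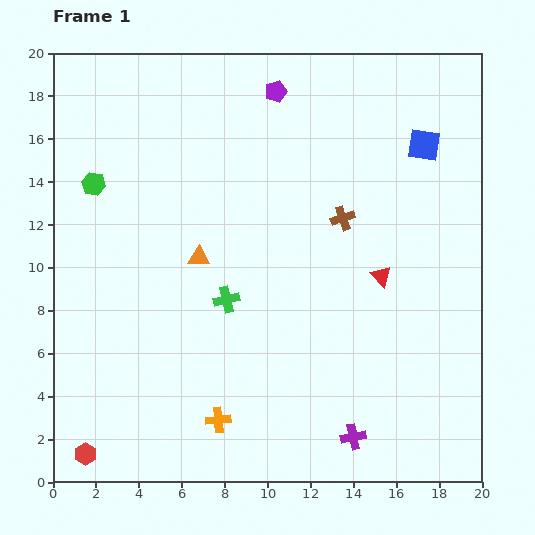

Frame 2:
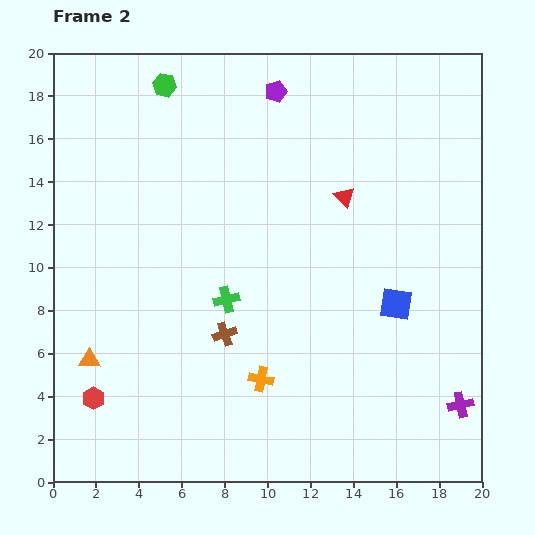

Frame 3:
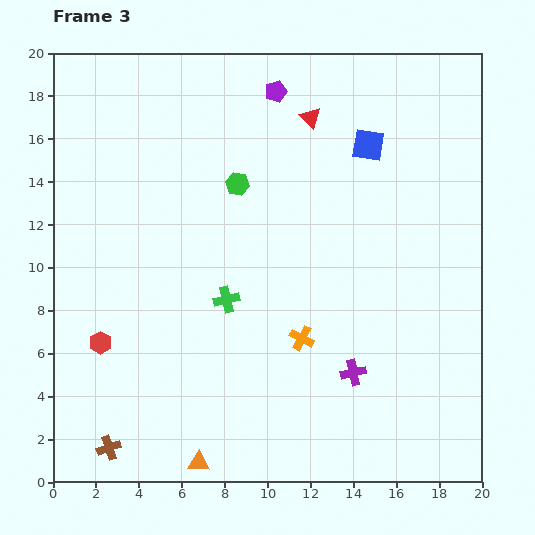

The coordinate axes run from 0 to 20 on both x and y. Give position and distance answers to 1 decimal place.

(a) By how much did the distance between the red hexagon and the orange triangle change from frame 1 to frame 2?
-8.8

Distance in frame 1: 10.6. Distance in frame 2: 1.8.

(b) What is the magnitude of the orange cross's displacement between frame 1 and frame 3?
5.4

The orange cross moved from (7.7, 2.9) to (11.6, 6.7), a distance of √(3.9² + 3.8²) ≈ 5.4.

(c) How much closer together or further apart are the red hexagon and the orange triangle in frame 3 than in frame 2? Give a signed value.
+5.4

Distance in frame 2: 1.8. Distance in frame 3: 7.2.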